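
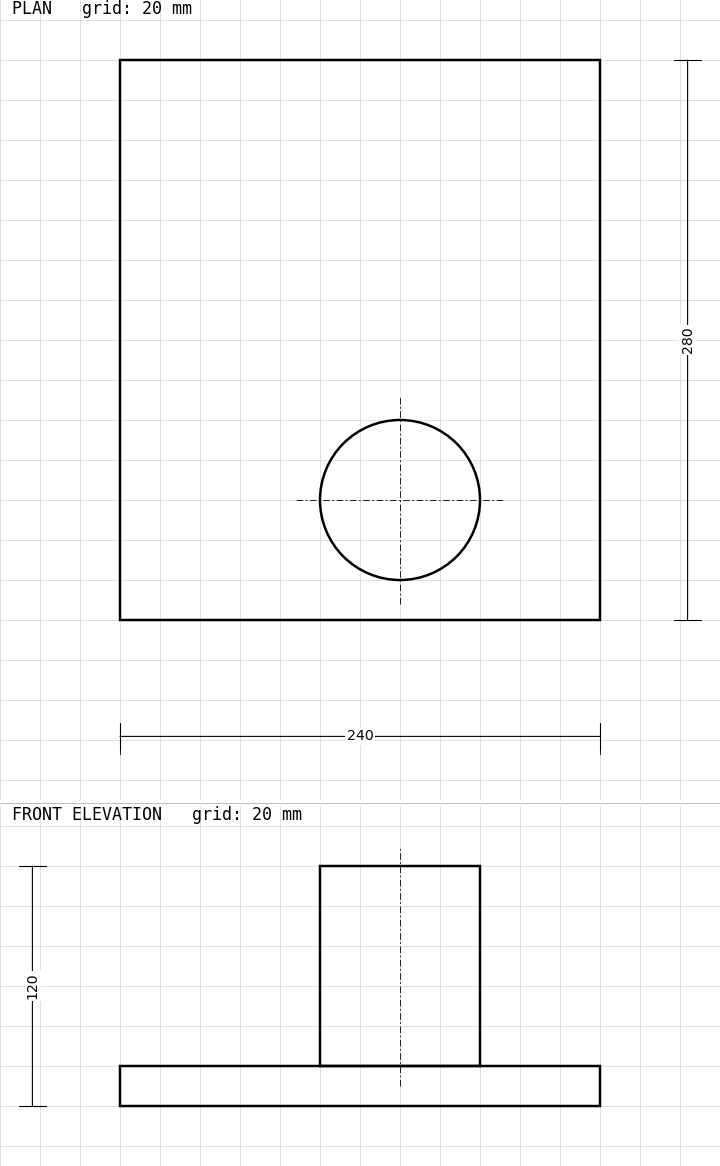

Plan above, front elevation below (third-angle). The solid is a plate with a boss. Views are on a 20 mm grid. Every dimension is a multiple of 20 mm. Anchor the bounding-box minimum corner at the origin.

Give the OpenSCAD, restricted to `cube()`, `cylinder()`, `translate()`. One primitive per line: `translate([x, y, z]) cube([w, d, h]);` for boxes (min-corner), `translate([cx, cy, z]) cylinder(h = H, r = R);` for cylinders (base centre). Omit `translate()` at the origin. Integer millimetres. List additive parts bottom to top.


cube([240, 280, 20]);
translate([140, 60, 20]) cylinder(h = 100, r = 40);


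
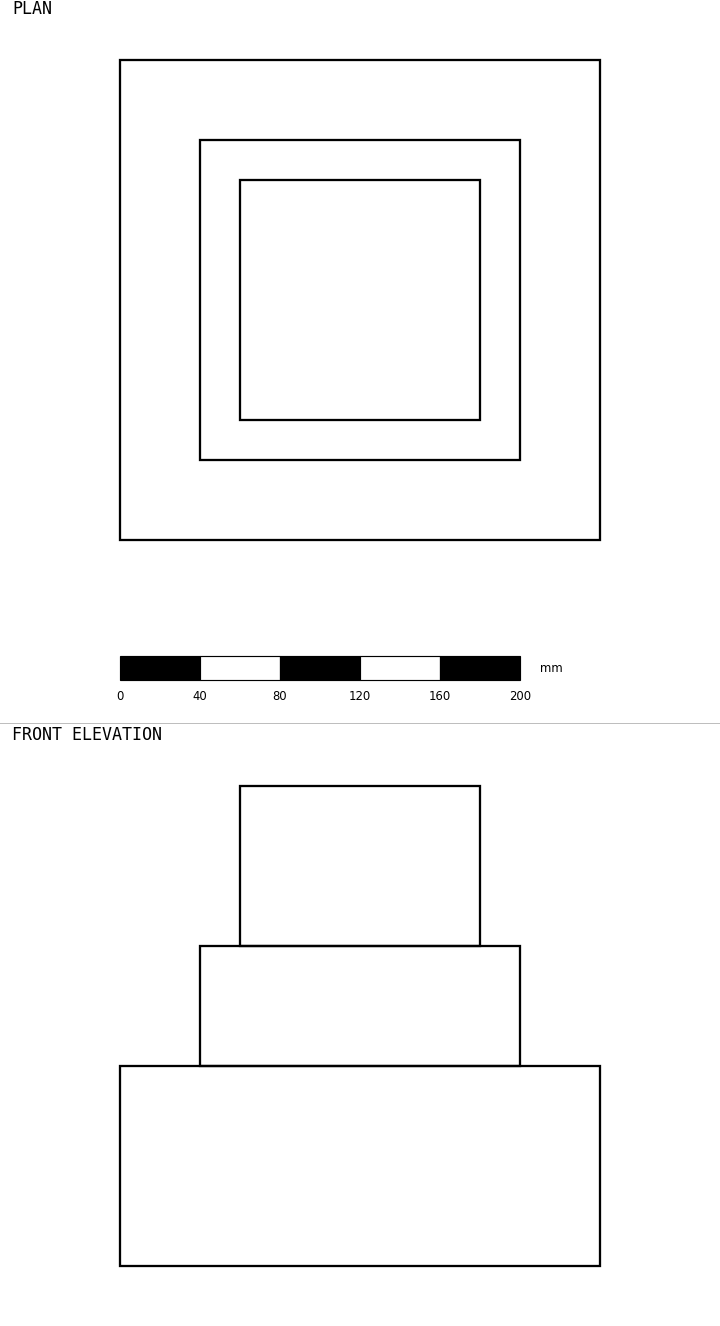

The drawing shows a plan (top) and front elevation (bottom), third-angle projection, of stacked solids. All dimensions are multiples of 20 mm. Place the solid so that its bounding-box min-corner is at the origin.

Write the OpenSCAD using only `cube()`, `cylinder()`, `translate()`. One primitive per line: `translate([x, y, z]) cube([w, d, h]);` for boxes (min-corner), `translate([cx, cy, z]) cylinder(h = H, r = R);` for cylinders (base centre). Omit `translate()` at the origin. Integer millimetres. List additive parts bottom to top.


cube([240, 240, 100]);
translate([40, 40, 100]) cube([160, 160, 60]);
translate([60, 60, 160]) cube([120, 120, 80]);


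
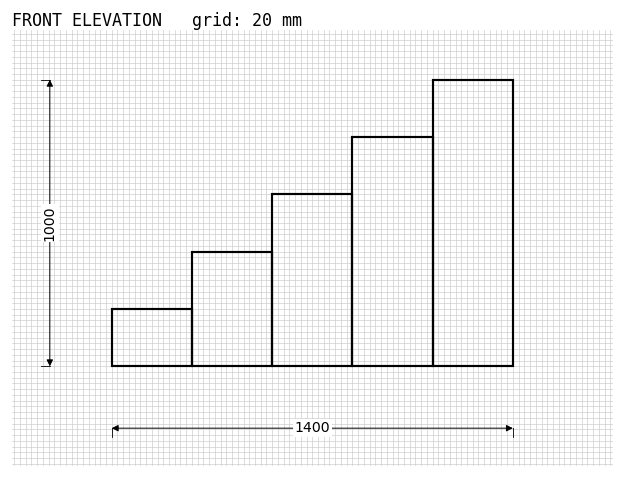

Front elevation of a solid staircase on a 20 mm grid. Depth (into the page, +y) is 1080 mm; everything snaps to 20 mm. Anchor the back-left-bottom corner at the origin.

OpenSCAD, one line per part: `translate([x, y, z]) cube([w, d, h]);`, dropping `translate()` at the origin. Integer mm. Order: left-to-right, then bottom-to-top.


cube([280, 1080, 200]);
translate([280, 0, 0]) cube([280, 1080, 400]);
translate([560, 0, 0]) cube([280, 1080, 600]);
translate([840, 0, 0]) cube([280, 1080, 800]);
translate([1120, 0, 0]) cube([280, 1080, 1000]);


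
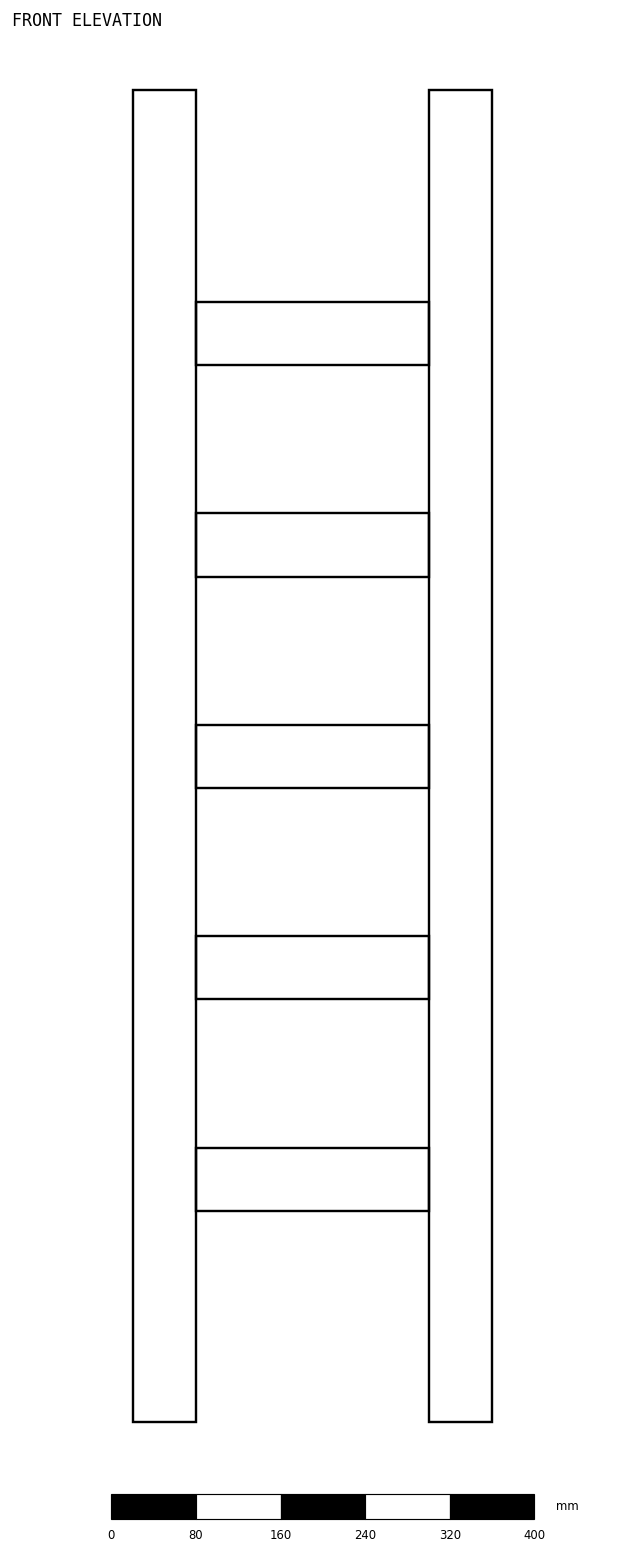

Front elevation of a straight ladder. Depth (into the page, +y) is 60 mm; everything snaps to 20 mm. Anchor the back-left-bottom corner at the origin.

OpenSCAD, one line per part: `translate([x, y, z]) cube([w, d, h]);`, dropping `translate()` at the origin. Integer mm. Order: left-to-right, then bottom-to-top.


cube([60, 60, 1260]);
translate([60, 0, 200]) cube([220, 60, 60]);
translate([60, 0, 400]) cube([220, 60, 60]);
translate([60, 0, 600]) cube([220, 60, 60]);
translate([60, 0, 800]) cube([220, 60, 60]);
translate([60, 0, 1000]) cube([220, 60, 60]);
translate([280, 0, 0]) cube([60, 60, 1260]);


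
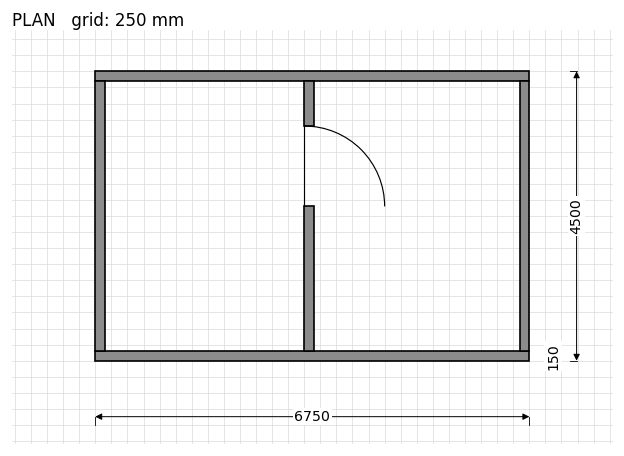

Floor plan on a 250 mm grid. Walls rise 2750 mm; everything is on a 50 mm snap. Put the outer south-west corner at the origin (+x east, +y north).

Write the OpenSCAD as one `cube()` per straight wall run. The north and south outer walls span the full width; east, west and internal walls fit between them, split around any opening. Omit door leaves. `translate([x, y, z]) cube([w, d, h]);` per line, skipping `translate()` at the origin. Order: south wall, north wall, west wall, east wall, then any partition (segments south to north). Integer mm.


cube([6750, 150, 2750]);
translate([0, 4350, 0]) cube([6750, 150, 2750]);
translate([0, 150, 0]) cube([150, 4200, 2750]);
translate([6600, 150, 0]) cube([150, 4200, 2750]);
translate([3250, 150, 0]) cube([150, 2250, 2750]);
translate([3250, 3650, 0]) cube([150, 700, 2750]);


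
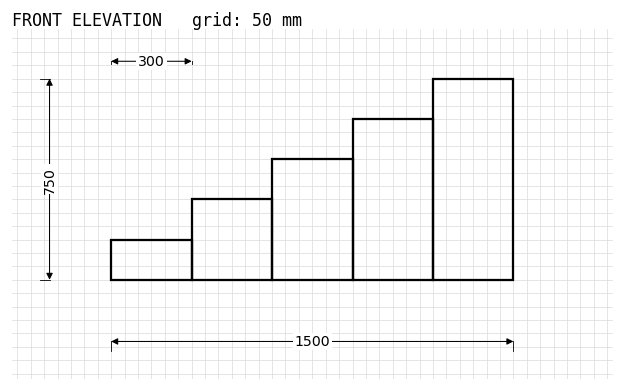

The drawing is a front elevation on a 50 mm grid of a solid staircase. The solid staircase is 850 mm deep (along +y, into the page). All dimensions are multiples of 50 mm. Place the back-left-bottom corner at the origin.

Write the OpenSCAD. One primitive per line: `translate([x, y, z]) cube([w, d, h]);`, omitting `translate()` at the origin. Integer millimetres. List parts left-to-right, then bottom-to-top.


cube([300, 850, 150]);
translate([300, 0, 0]) cube([300, 850, 300]);
translate([600, 0, 0]) cube([300, 850, 450]);
translate([900, 0, 0]) cube([300, 850, 600]);
translate([1200, 0, 0]) cube([300, 850, 750]);


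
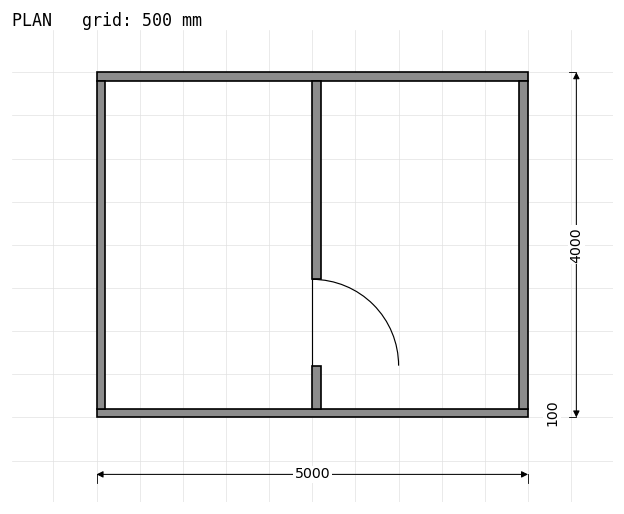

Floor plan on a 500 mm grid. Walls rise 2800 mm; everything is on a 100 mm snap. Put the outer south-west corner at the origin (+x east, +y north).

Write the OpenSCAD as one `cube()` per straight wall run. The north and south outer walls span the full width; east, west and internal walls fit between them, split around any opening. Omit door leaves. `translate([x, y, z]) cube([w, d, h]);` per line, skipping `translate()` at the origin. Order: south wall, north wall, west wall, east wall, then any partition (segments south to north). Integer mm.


cube([5000, 100, 2800]);
translate([0, 3900, 0]) cube([5000, 100, 2800]);
translate([0, 100, 0]) cube([100, 3800, 2800]);
translate([4900, 100, 0]) cube([100, 3800, 2800]);
translate([2500, 100, 0]) cube([100, 500, 2800]);
translate([2500, 1600, 0]) cube([100, 2300, 2800]);


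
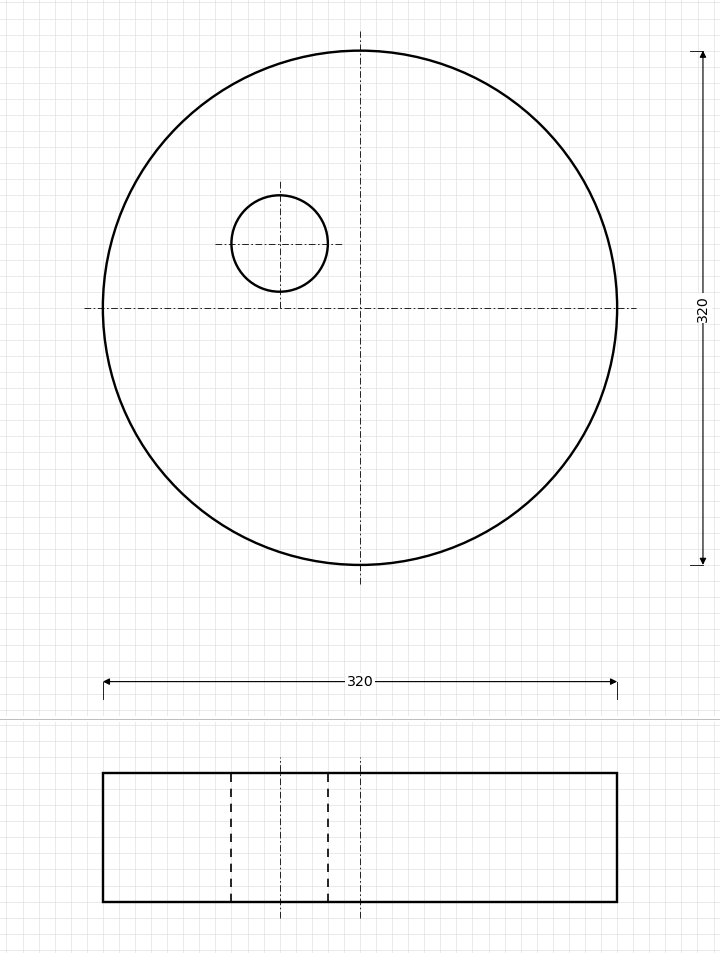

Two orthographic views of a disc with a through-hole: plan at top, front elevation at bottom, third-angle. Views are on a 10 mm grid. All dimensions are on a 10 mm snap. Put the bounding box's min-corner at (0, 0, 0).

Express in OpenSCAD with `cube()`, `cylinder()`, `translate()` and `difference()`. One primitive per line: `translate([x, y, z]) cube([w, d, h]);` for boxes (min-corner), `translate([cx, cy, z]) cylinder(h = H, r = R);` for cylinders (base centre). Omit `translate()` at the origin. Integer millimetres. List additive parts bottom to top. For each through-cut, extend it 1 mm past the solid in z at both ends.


difference() {
  translate([160, 160, 0]) cylinder(h = 80, r = 160);
  translate([110, 200, -1]) cylinder(h = 82, r = 30);
}


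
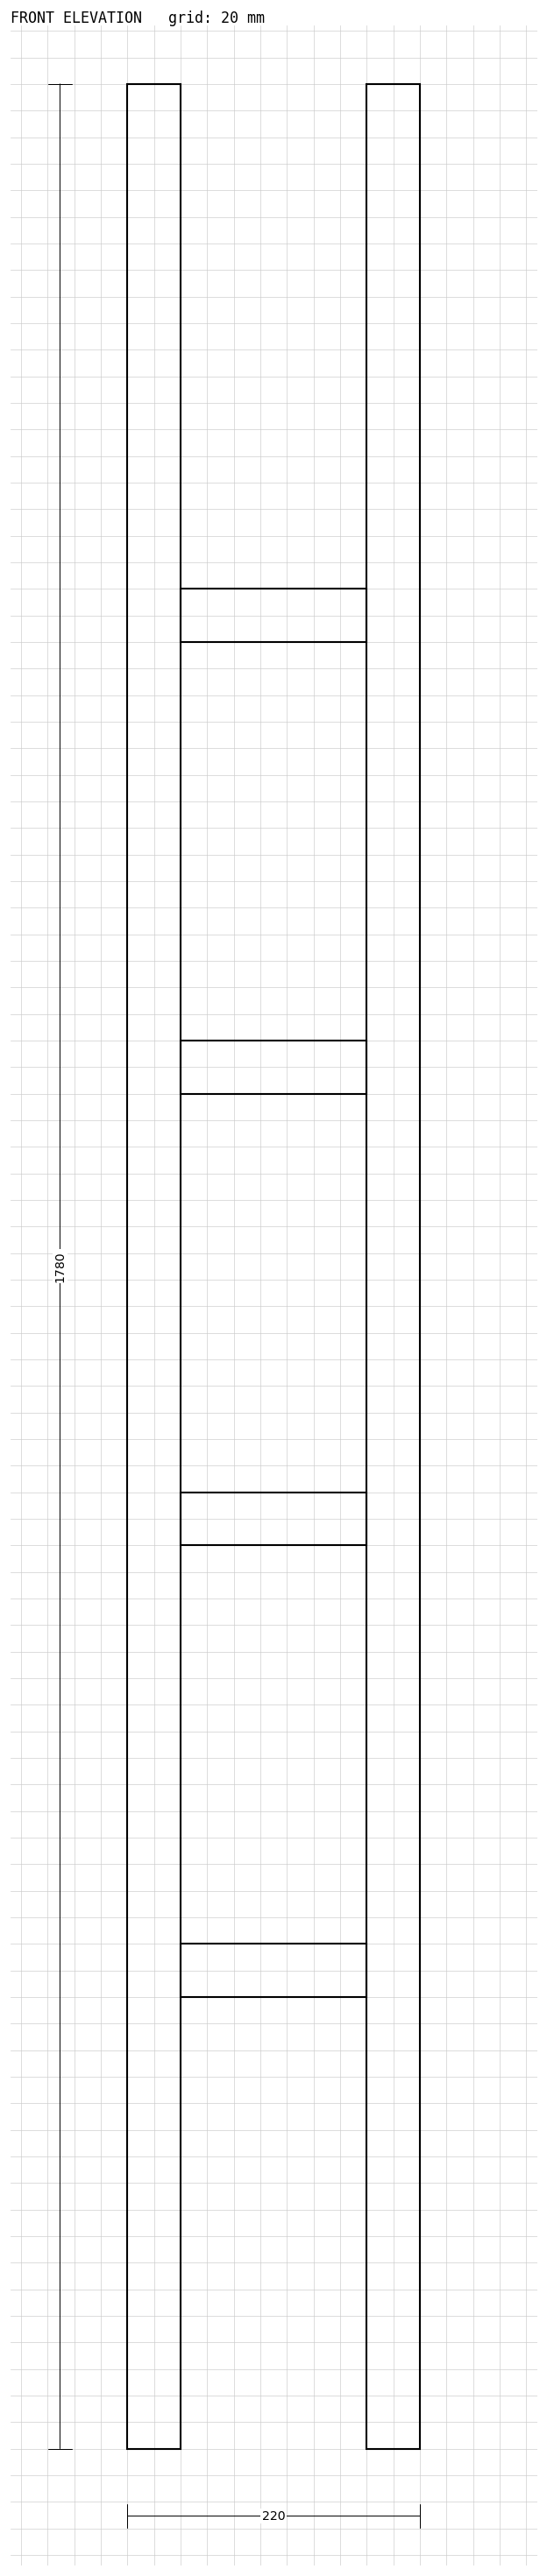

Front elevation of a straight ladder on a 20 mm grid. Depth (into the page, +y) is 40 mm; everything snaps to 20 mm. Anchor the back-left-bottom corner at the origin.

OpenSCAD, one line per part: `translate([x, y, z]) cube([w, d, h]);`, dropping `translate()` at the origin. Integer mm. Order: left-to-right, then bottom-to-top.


cube([40, 40, 1780]);
translate([40, 0, 340]) cube([140, 40, 40]);
translate([40, 0, 680]) cube([140, 40, 40]);
translate([40, 0, 1020]) cube([140, 40, 40]);
translate([40, 0, 1360]) cube([140, 40, 40]);
translate([180, 0, 0]) cube([40, 40, 1780]);


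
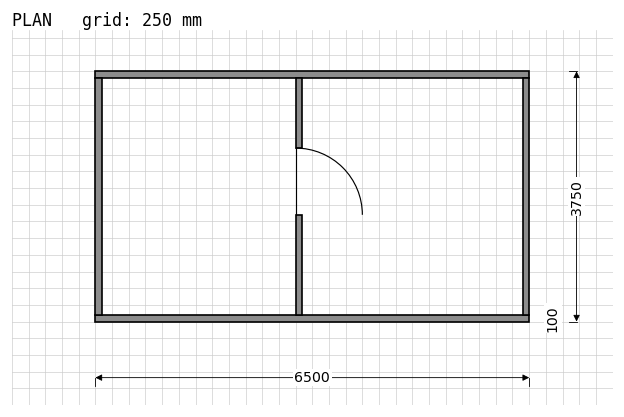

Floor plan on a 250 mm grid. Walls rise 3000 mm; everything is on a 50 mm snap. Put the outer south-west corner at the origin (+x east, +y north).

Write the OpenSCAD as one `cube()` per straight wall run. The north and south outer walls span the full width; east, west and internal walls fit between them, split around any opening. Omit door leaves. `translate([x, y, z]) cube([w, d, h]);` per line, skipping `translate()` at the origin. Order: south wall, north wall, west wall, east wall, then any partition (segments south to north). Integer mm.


cube([6500, 100, 3000]);
translate([0, 3650, 0]) cube([6500, 100, 3000]);
translate([0, 100, 0]) cube([100, 3550, 3000]);
translate([6400, 100, 0]) cube([100, 3550, 3000]);
translate([3000, 100, 0]) cube([100, 1500, 3000]);
translate([3000, 2600, 0]) cube([100, 1050, 3000]);


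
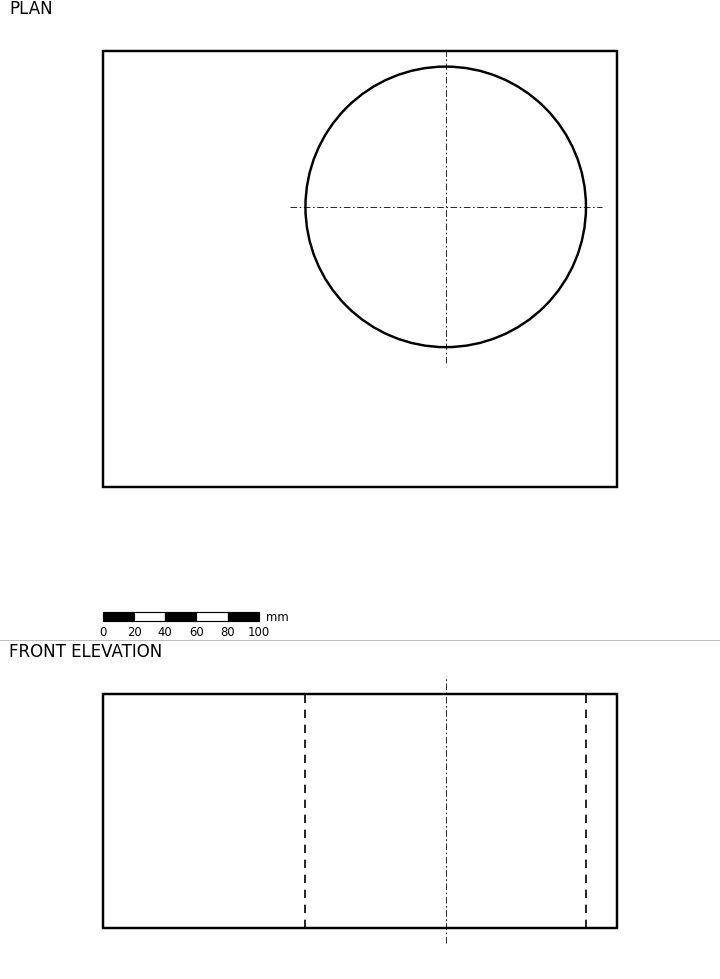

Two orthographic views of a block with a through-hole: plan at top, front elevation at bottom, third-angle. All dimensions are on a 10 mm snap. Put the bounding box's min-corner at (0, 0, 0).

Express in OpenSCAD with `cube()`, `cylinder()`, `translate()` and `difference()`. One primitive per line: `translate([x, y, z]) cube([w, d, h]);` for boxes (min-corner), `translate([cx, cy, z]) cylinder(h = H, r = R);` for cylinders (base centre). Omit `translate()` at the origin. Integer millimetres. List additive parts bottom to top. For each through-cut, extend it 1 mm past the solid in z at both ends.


difference() {
  cube([330, 280, 150]);
  translate([220, 180, -1]) cylinder(h = 152, r = 90);
}


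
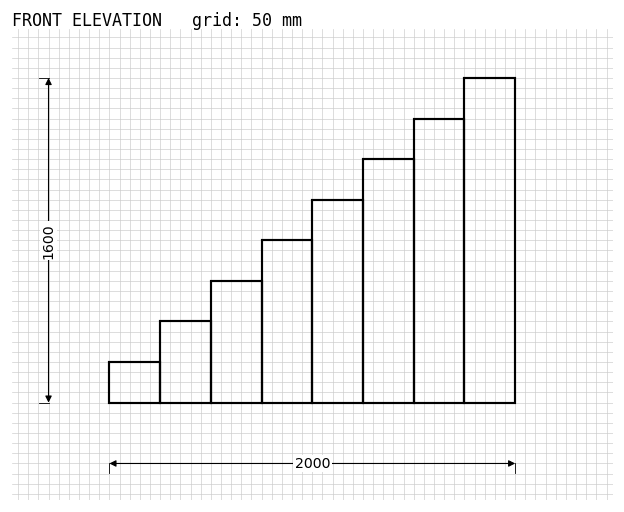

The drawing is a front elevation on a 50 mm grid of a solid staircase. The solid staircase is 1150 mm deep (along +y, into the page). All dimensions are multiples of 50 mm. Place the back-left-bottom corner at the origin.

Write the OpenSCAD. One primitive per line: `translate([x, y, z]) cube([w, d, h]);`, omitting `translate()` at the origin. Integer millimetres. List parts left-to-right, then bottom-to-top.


cube([250, 1150, 200]);
translate([250, 0, 0]) cube([250, 1150, 400]);
translate([500, 0, 0]) cube([250, 1150, 600]);
translate([750, 0, 0]) cube([250, 1150, 800]);
translate([1000, 0, 0]) cube([250, 1150, 1000]);
translate([1250, 0, 0]) cube([250, 1150, 1200]);
translate([1500, 0, 0]) cube([250, 1150, 1400]);
translate([1750, 0, 0]) cube([250, 1150, 1600]);


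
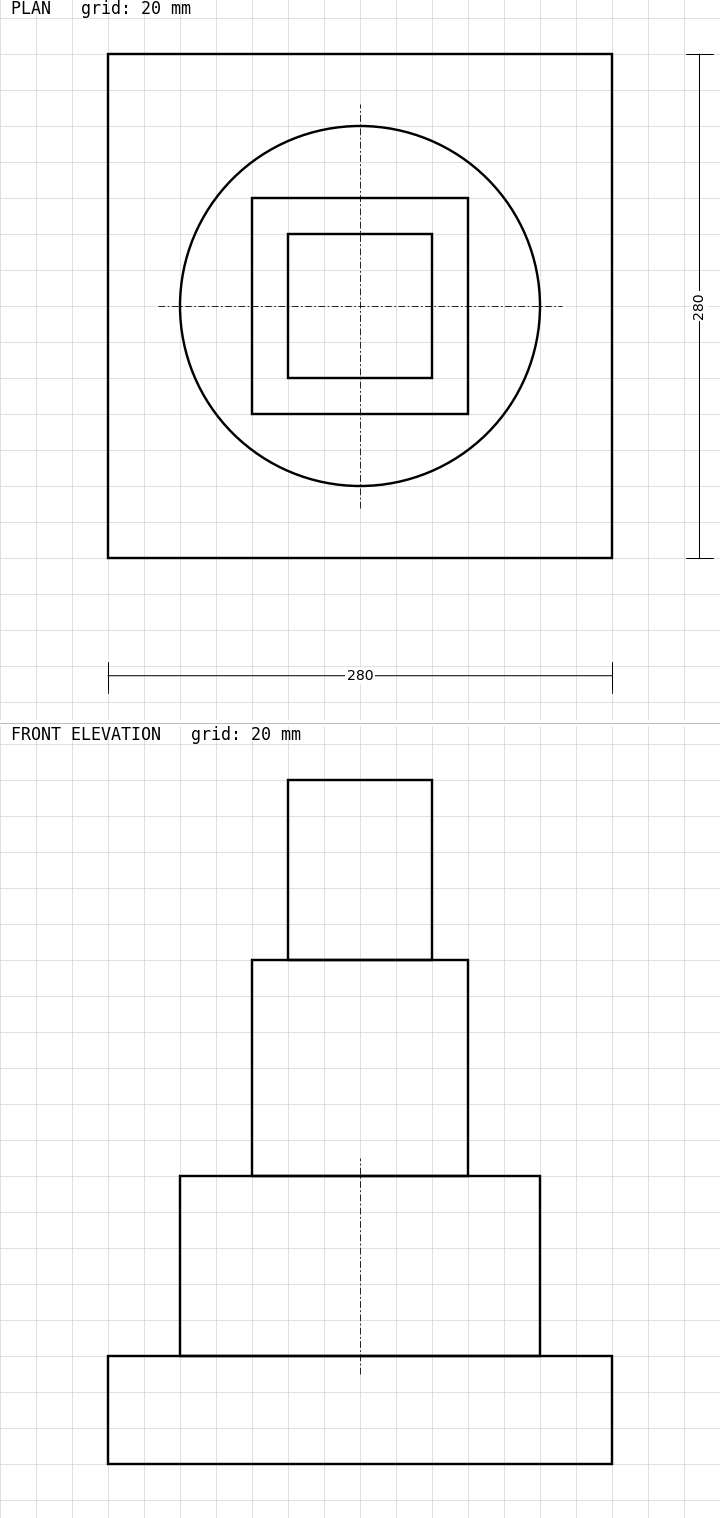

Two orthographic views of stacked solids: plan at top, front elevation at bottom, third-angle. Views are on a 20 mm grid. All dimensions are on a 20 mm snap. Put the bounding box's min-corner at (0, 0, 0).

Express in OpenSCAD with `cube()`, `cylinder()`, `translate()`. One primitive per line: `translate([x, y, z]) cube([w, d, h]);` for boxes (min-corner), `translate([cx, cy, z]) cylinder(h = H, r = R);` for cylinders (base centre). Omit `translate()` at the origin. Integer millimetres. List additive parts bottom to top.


cube([280, 280, 60]);
translate([140, 140, 60]) cylinder(h = 100, r = 100);
translate([80, 80, 160]) cube([120, 120, 120]);
translate([100, 100, 280]) cube([80, 80, 100]);


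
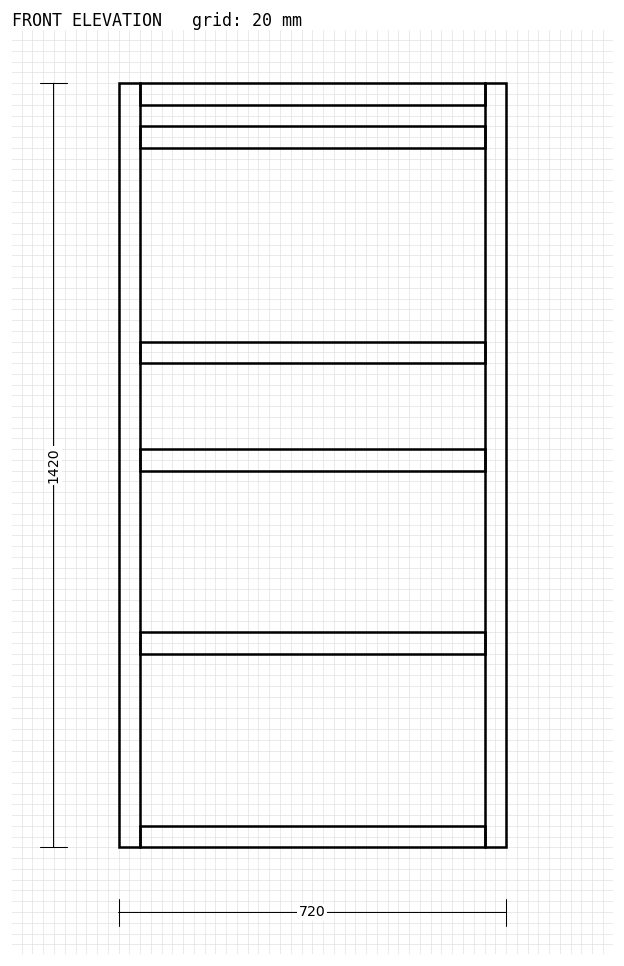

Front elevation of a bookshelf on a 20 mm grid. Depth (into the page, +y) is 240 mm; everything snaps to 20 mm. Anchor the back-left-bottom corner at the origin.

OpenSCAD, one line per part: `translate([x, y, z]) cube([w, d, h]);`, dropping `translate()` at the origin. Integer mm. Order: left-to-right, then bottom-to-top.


cube([40, 240, 1420]);
translate([40, 0, 0]) cube([640, 240, 40]);
translate([40, 0, 360]) cube([640, 240, 40]);
translate([40, 0, 700]) cube([640, 240, 40]);
translate([40, 0, 900]) cube([640, 240, 40]);
translate([40, 0, 1300]) cube([640, 240, 40]);
translate([40, 0, 1380]) cube([640, 240, 40]);
translate([680, 0, 0]) cube([40, 240, 1420]);


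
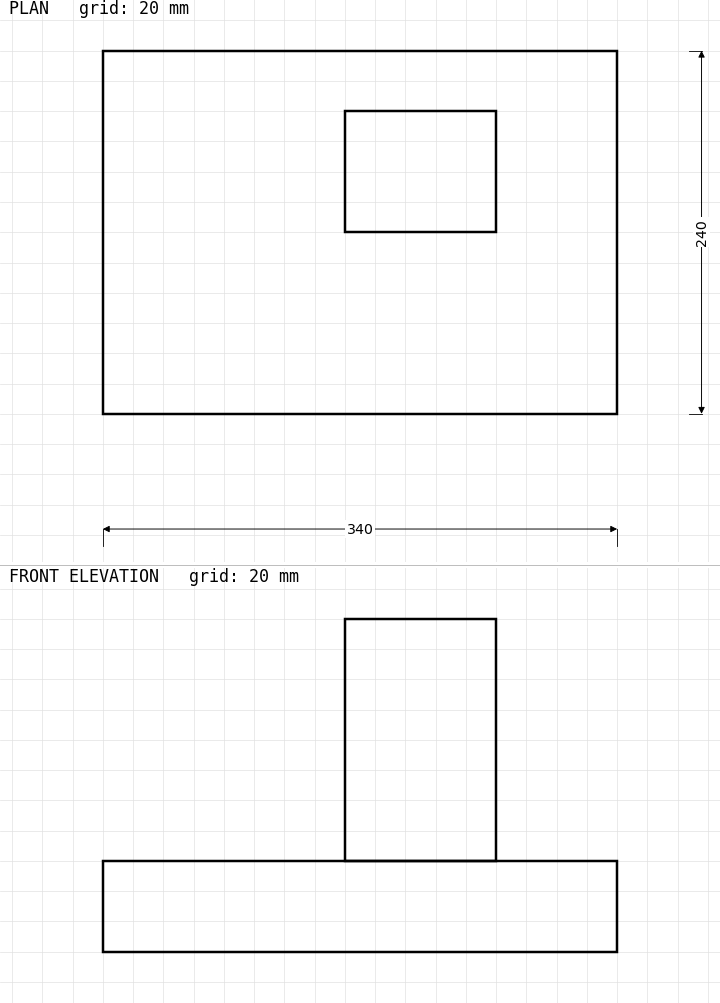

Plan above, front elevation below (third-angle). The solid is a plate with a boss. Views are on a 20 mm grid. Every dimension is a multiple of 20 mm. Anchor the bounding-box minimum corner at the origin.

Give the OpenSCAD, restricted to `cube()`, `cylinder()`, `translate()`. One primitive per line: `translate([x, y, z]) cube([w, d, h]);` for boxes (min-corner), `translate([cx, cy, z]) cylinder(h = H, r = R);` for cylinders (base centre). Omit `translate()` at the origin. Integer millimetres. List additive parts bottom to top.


cube([340, 240, 60]);
translate([160, 120, 60]) cube([100, 80, 160]);


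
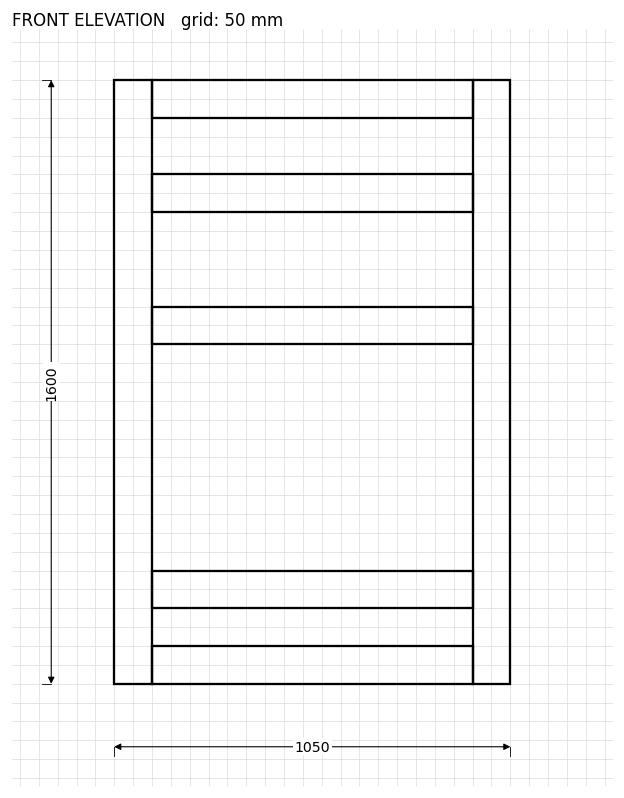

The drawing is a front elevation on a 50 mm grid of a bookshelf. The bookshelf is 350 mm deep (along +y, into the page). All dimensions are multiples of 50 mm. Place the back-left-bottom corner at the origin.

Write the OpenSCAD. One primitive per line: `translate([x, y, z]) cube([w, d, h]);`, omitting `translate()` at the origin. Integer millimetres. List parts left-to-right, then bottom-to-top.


cube([100, 350, 1600]);
translate([100, 0, 0]) cube([850, 350, 100]);
translate([100, 0, 200]) cube([850, 350, 100]);
translate([100, 0, 900]) cube([850, 350, 100]);
translate([100, 0, 1250]) cube([850, 350, 100]);
translate([100, 0, 1500]) cube([850, 350, 100]);
translate([950, 0, 0]) cube([100, 350, 1600]);


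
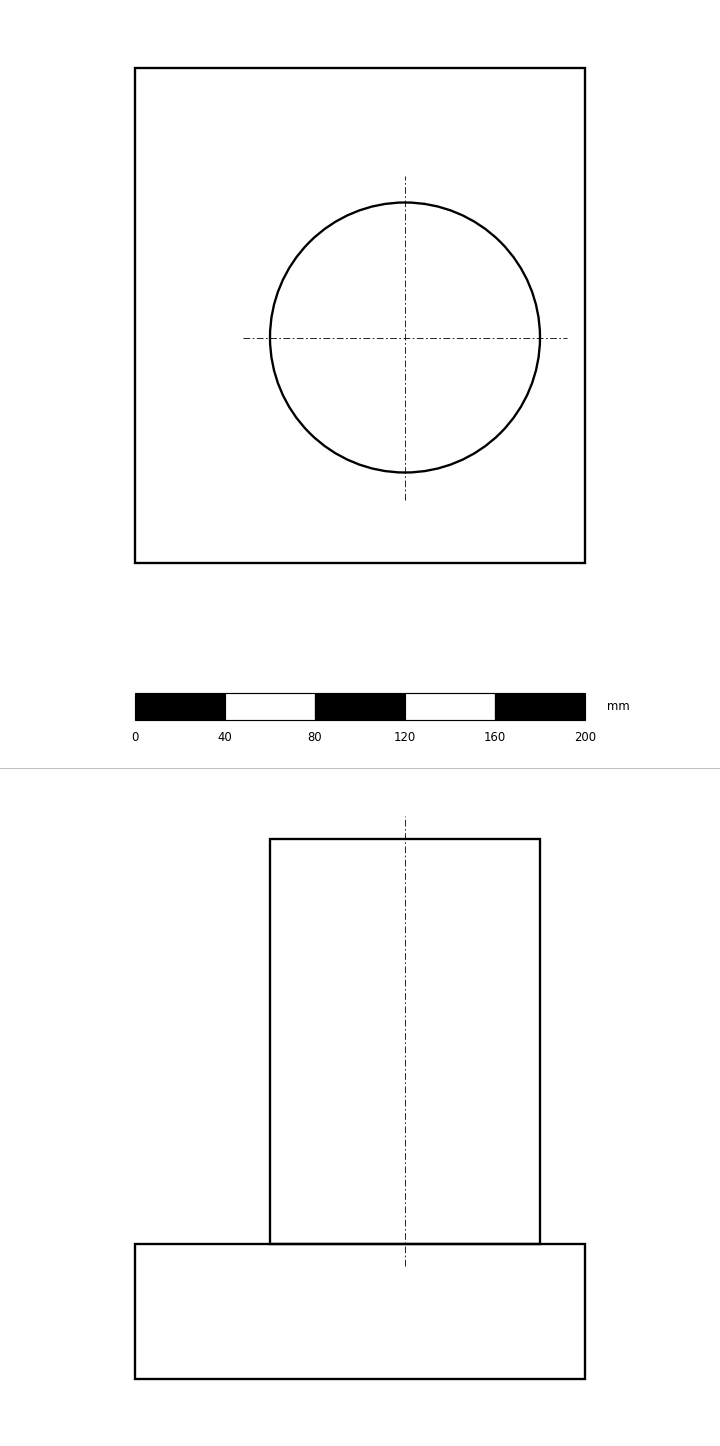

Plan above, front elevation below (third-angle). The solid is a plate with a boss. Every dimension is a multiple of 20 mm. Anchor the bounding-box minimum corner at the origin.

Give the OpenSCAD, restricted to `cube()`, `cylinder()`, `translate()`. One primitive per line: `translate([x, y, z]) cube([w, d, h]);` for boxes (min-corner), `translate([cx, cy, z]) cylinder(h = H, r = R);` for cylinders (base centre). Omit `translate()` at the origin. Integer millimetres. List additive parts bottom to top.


cube([200, 220, 60]);
translate([120, 100, 60]) cylinder(h = 180, r = 60);


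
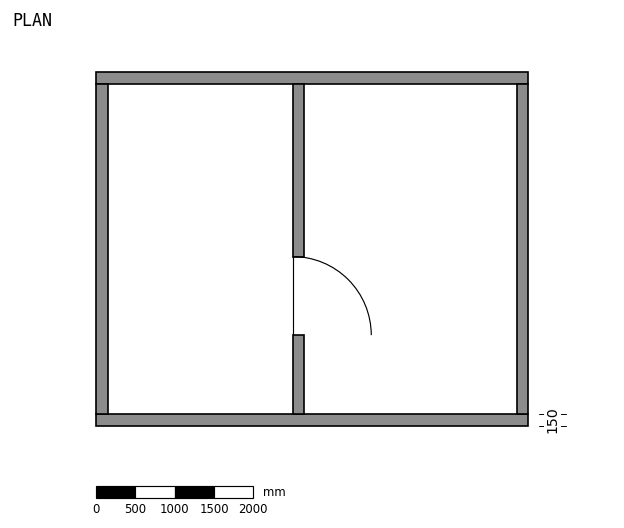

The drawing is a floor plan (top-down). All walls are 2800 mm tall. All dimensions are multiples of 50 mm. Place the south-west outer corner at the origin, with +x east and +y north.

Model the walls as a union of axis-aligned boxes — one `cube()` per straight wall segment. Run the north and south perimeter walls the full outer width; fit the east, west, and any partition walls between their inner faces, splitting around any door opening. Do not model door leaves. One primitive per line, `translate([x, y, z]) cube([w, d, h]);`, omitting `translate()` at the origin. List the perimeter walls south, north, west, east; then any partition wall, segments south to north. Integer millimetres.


cube([5500, 150, 2800]);
translate([0, 4350, 0]) cube([5500, 150, 2800]);
translate([0, 150, 0]) cube([150, 4200, 2800]);
translate([5350, 150, 0]) cube([150, 4200, 2800]);
translate([2500, 150, 0]) cube([150, 1000, 2800]);
translate([2500, 2150, 0]) cube([150, 2200, 2800]);


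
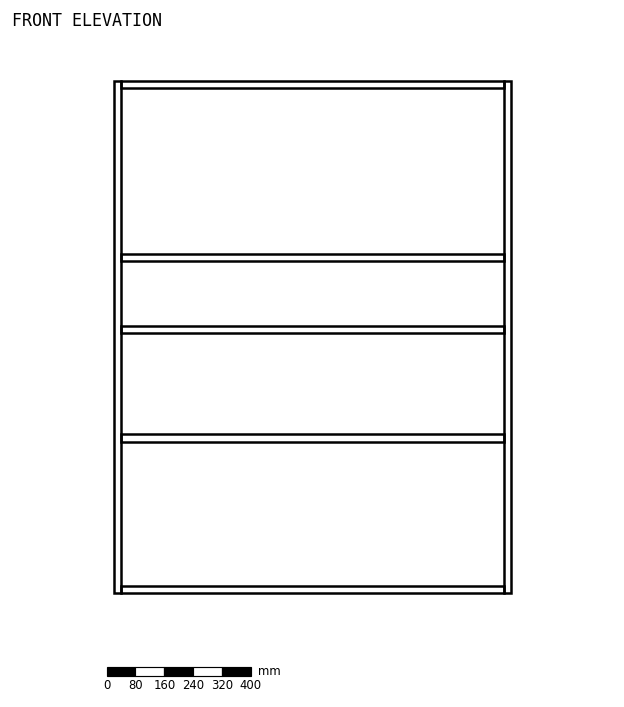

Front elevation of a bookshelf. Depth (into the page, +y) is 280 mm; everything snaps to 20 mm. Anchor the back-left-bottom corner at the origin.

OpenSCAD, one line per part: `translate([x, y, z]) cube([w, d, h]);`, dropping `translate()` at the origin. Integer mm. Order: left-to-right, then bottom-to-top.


cube([20, 280, 1420]);
translate([20, 0, 0]) cube([1060, 280, 20]);
translate([20, 0, 420]) cube([1060, 280, 20]);
translate([20, 0, 720]) cube([1060, 280, 20]);
translate([20, 0, 920]) cube([1060, 280, 20]);
translate([20, 0, 1400]) cube([1060, 280, 20]);
translate([1080, 0, 0]) cube([20, 280, 1420]);


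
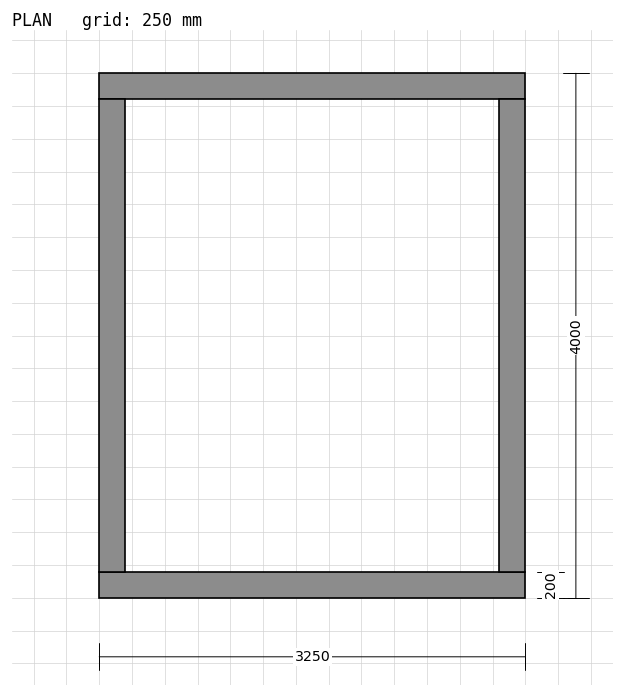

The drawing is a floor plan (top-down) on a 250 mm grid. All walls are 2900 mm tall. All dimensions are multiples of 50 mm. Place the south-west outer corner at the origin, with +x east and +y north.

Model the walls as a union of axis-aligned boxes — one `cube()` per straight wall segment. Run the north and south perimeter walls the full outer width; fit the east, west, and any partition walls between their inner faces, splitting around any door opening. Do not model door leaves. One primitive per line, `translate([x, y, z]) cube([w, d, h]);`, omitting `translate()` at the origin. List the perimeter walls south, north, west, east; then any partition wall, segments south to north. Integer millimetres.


cube([3250, 200, 2900]);
translate([0, 3800, 0]) cube([3250, 200, 2900]);
translate([0, 200, 0]) cube([200, 3600, 2900]);
translate([3050, 200, 0]) cube([200, 3600, 2900]);


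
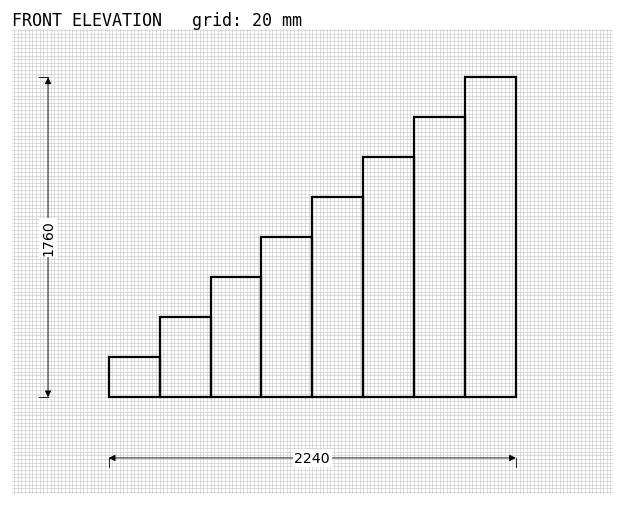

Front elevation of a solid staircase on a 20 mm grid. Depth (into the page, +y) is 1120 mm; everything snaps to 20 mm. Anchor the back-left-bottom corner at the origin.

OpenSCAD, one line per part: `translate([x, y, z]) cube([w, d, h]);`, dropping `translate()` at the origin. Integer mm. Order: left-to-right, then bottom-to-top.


cube([280, 1120, 220]);
translate([280, 0, 0]) cube([280, 1120, 440]);
translate([560, 0, 0]) cube([280, 1120, 660]);
translate([840, 0, 0]) cube([280, 1120, 880]);
translate([1120, 0, 0]) cube([280, 1120, 1100]);
translate([1400, 0, 0]) cube([280, 1120, 1320]);
translate([1680, 0, 0]) cube([280, 1120, 1540]);
translate([1960, 0, 0]) cube([280, 1120, 1760]);


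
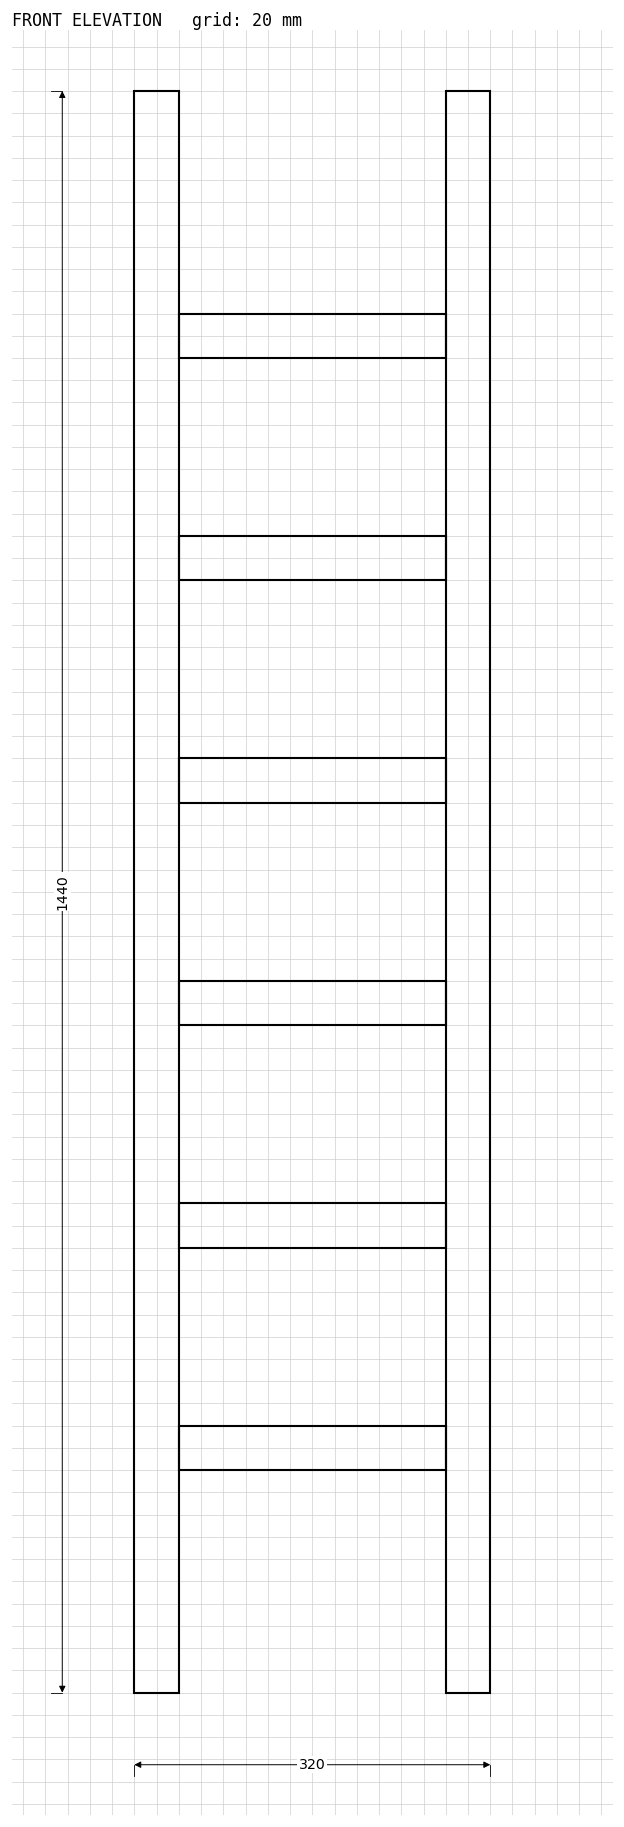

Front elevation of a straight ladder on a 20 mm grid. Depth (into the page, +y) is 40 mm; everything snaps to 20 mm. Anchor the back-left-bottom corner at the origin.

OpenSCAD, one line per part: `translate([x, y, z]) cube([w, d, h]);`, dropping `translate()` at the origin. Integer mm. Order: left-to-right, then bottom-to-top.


cube([40, 40, 1440]);
translate([40, 0, 200]) cube([240, 40, 40]);
translate([40, 0, 400]) cube([240, 40, 40]);
translate([40, 0, 600]) cube([240, 40, 40]);
translate([40, 0, 800]) cube([240, 40, 40]);
translate([40, 0, 1000]) cube([240, 40, 40]);
translate([40, 0, 1200]) cube([240, 40, 40]);
translate([280, 0, 0]) cube([40, 40, 1440]);


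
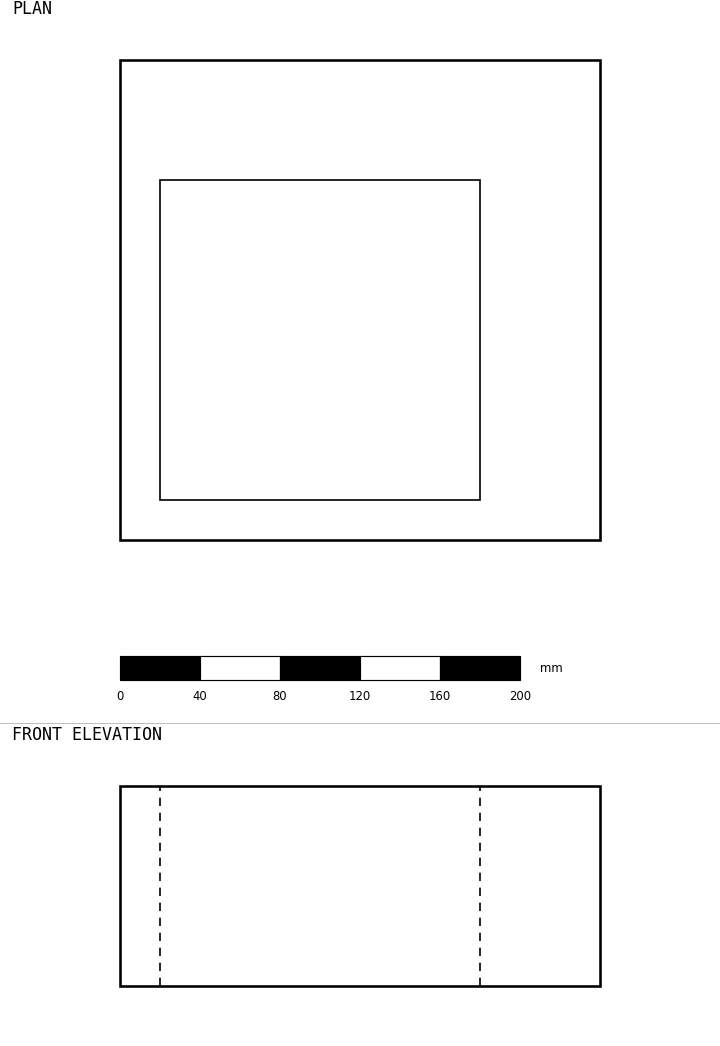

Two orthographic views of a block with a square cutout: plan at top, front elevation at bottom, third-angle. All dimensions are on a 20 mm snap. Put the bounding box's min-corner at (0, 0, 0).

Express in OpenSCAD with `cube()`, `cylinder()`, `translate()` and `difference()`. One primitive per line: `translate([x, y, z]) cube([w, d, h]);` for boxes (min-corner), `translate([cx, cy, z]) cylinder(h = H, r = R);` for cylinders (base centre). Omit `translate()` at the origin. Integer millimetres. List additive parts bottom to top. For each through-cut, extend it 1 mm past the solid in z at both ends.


difference() {
  cube([240, 240, 100]);
  translate([20, 20, -1]) cube([160, 160, 102]);
}


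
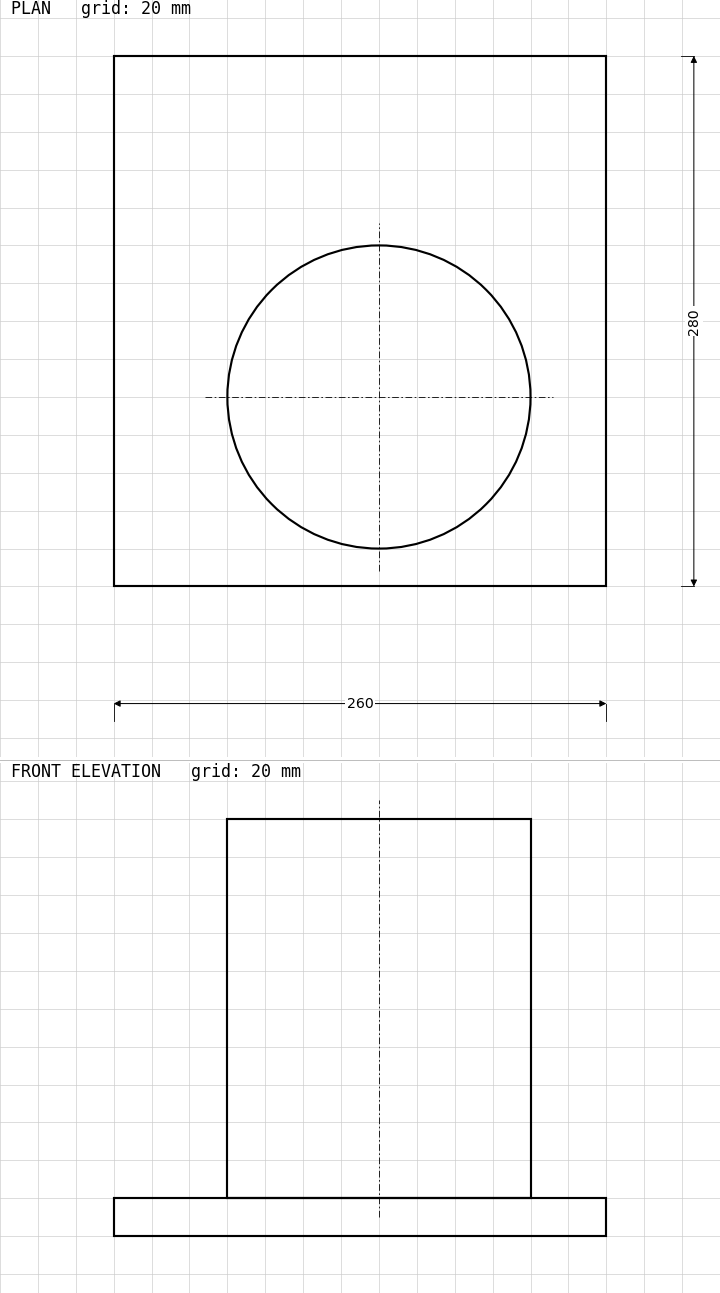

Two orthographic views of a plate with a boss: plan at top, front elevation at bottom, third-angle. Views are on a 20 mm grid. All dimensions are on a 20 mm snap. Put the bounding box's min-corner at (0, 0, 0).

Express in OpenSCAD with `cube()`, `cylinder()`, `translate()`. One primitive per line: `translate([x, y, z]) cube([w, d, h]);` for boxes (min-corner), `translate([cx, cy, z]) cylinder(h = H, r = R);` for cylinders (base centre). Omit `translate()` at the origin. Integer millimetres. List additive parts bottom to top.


cube([260, 280, 20]);
translate([140, 100, 20]) cylinder(h = 200, r = 80);


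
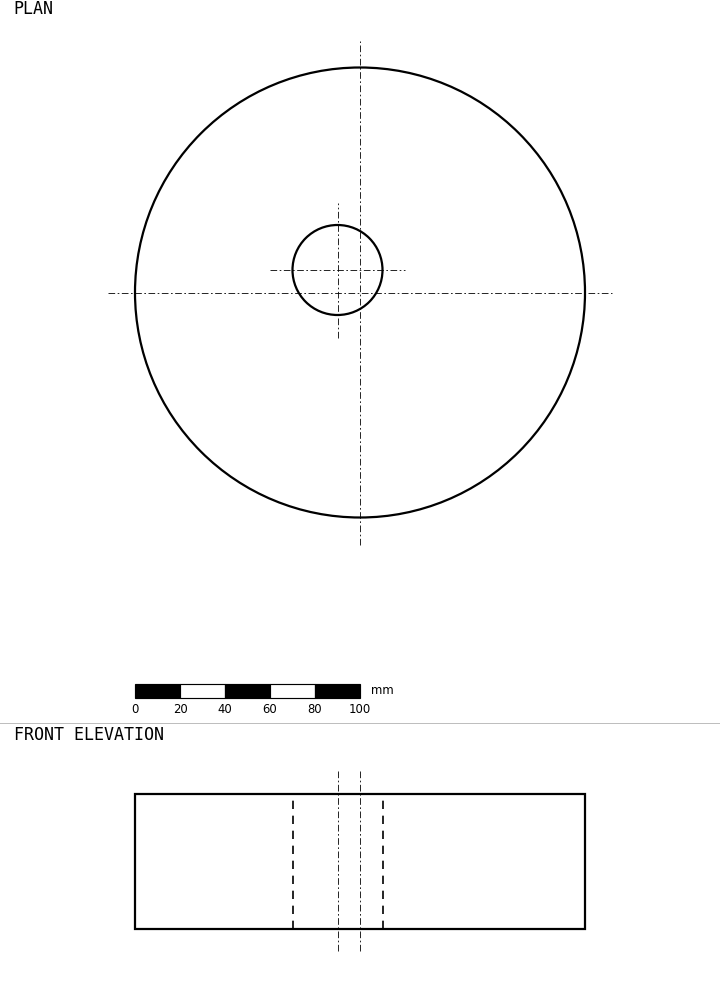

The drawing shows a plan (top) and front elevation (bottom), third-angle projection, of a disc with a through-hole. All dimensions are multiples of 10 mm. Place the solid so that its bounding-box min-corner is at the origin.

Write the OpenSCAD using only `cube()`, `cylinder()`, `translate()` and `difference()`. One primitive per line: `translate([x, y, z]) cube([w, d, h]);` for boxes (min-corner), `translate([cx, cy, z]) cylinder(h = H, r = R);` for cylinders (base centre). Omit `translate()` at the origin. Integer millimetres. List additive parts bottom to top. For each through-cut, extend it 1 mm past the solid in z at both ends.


difference() {
  translate([100, 100, 0]) cylinder(h = 60, r = 100);
  translate([90, 110, -1]) cylinder(h = 62, r = 20);
}


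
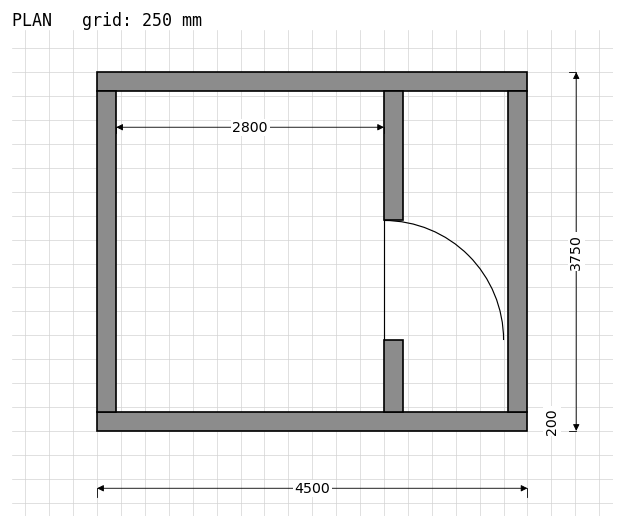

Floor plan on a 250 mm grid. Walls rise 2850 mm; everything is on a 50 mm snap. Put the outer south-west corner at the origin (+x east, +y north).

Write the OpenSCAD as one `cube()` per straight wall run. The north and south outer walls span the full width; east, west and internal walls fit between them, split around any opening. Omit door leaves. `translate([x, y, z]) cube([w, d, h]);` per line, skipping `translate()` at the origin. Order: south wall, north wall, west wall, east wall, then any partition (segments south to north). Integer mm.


cube([4500, 200, 2850]);
translate([0, 3550, 0]) cube([4500, 200, 2850]);
translate([0, 200, 0]) cube([200, 3350, 2850]);
translate([4300, 200, 0]) cube([200, 3350, 2850]);
translate([3000, 200, 0]) cube([200, 750, 2850]);
translate([3000, 2200, 0]) cube([200, 1350, 2850]);


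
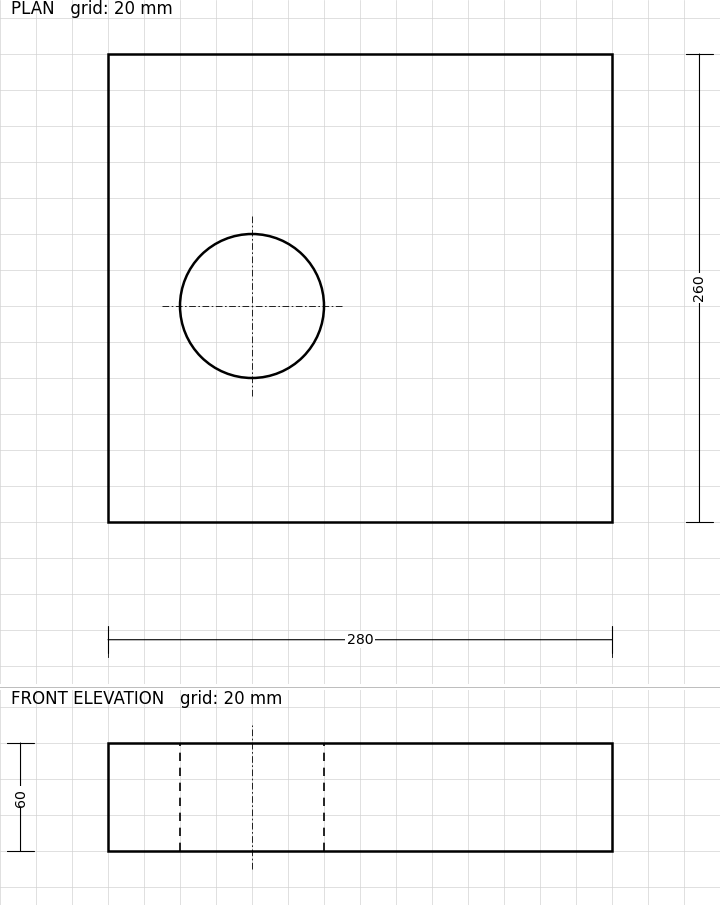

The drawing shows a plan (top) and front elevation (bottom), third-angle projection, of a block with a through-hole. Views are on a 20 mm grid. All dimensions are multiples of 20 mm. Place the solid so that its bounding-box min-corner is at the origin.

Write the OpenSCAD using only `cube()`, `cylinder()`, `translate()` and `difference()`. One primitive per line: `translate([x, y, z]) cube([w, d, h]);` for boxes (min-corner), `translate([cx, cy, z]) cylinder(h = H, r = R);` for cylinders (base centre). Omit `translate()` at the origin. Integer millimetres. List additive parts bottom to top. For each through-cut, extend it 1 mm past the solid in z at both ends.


difference() {
  cube([280, 260, 60]);
  translate([80, 120, -1]) cylinder(h = 62, r = 40);
}


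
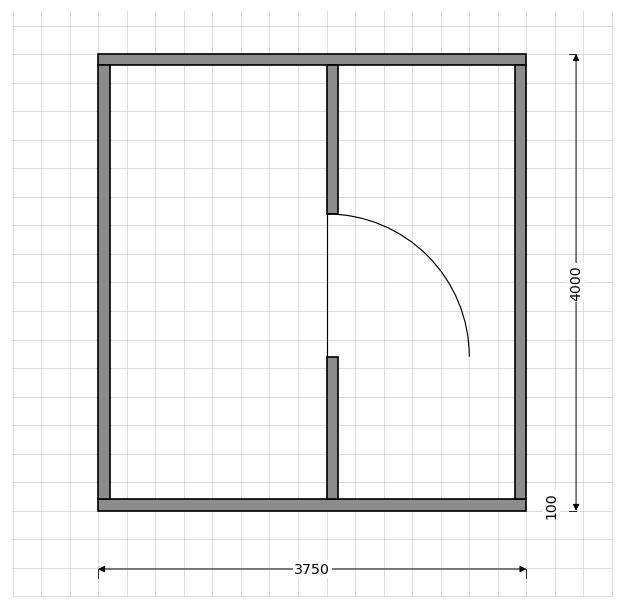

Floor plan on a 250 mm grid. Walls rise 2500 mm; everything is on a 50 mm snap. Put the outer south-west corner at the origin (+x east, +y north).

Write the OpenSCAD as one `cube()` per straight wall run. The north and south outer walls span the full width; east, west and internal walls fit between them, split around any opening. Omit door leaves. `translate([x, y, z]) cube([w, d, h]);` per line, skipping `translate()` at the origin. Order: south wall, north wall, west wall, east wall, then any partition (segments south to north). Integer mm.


cube([3750, 100, 2500]);
translate([0, 3900, 0]) cube([3750, 100, 2500]);
translate([0, 100, 0]) cube([100, 3800, 2500]);
translate([3650, 100, 0]) cube([100, 3800, 2500]);
translate([2000, 100, 0]) cube([100, 1250, 2500]);
translate([2000, 2600, 0]) cube([100, 1300, 2500]);


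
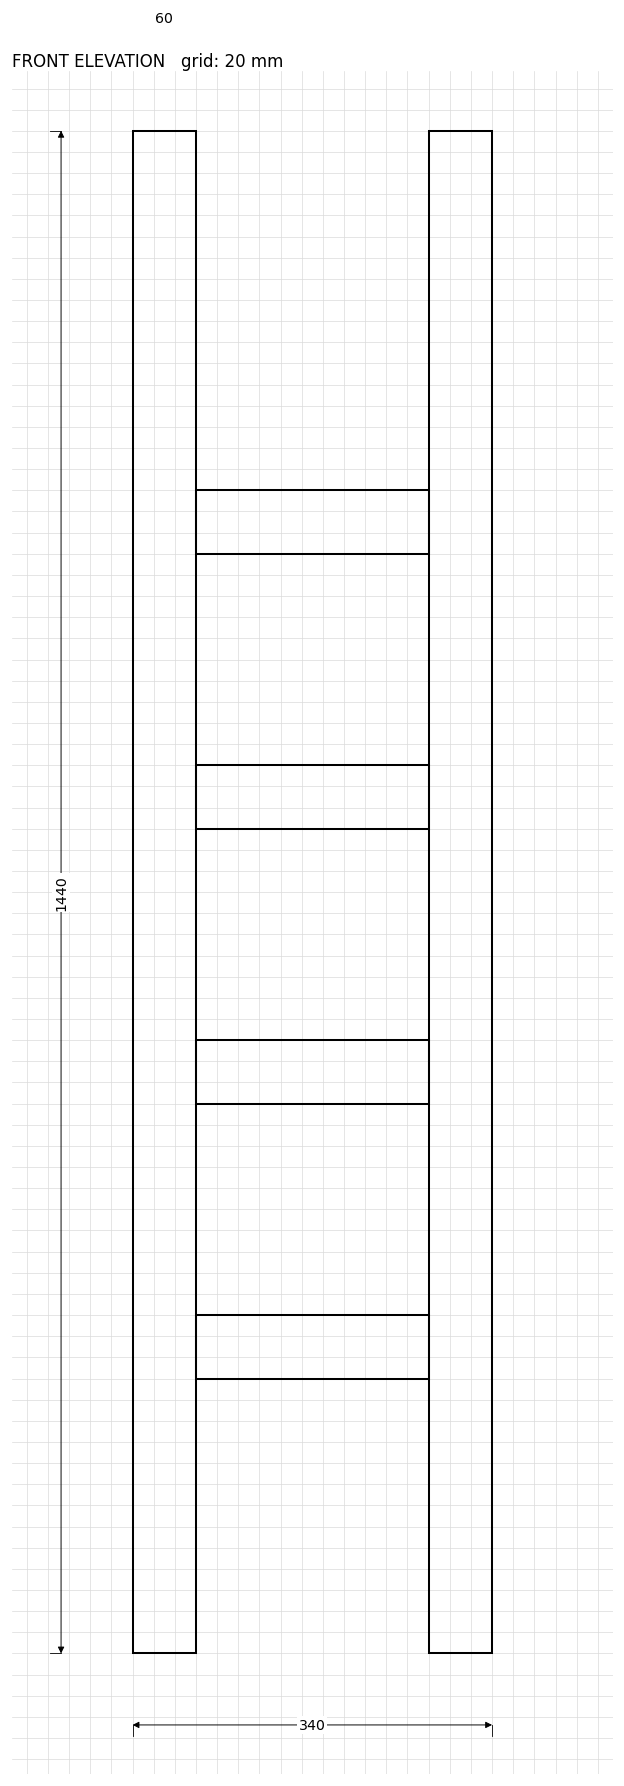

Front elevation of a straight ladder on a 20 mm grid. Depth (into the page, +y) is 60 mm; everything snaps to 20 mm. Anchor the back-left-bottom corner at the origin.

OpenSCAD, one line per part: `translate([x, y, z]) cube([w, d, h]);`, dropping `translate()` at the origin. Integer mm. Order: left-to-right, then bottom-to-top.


cube([60, 60, 1440]);
translate([60, 0, 260]) cube([220, 60, 60]);
translate([60, 0, 520]) cube([220, 60, 60]);
translate([60, 0, 780]) cube([220, 60, 60]);
translate([60, 0, 1040]) cube([220, 60, 60]);
translate([280, 0, 0]) cube([60, 60, 1440]);


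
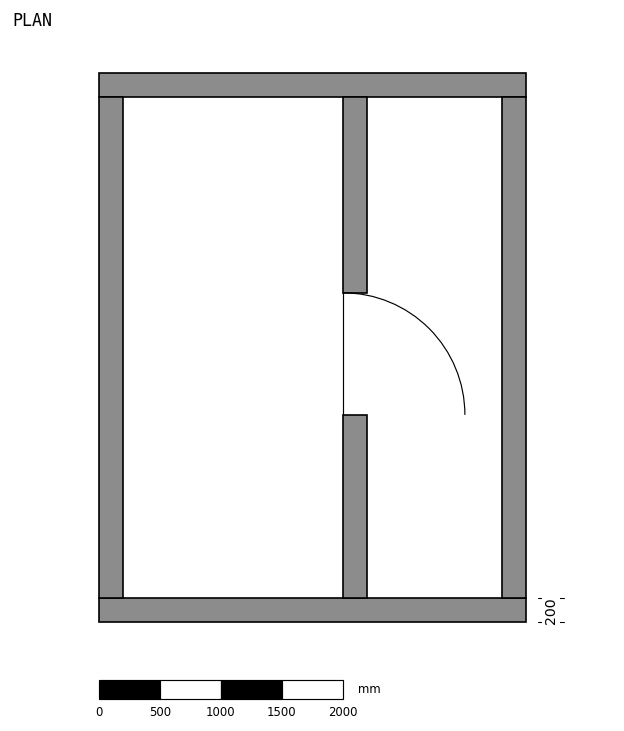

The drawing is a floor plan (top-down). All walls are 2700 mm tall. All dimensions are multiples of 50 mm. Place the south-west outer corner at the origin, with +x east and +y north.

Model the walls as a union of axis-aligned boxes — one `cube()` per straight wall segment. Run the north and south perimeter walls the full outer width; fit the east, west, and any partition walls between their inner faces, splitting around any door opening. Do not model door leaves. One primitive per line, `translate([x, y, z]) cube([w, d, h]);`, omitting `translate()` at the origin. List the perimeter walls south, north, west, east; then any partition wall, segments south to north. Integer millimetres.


cube([3500, 200, 2700]);
translate([0, 4300, 0]) cube([3500, 200, 2700]);
translate([0, 200, 0]) cube([200, 4100, 2700]);
translate([3300, 200, 0]) cube([200, 4100, 2700]);
translate([2000, 200, 0]) cube([200, 1500, 2700]);
translate([2000, 2700, 0]) cube([200, 1600, 2700]);


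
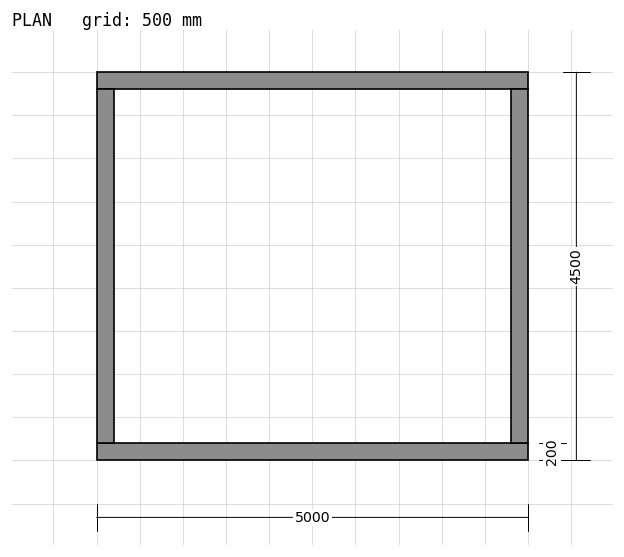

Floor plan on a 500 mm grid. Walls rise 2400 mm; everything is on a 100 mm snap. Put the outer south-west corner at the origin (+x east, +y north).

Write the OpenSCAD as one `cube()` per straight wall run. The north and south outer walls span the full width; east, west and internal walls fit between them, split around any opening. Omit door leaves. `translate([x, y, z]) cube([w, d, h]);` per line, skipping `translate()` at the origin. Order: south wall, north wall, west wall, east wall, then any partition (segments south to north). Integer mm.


cube([5000, 200, 2400]);
translate([0, 4300, 0]) cube([5000, 200, 2400]);
translate([0, 200, 0]) cube([200, 4100, 2400]);
translate([4800, 200, 0]) cube([200, 4100, 2400]);


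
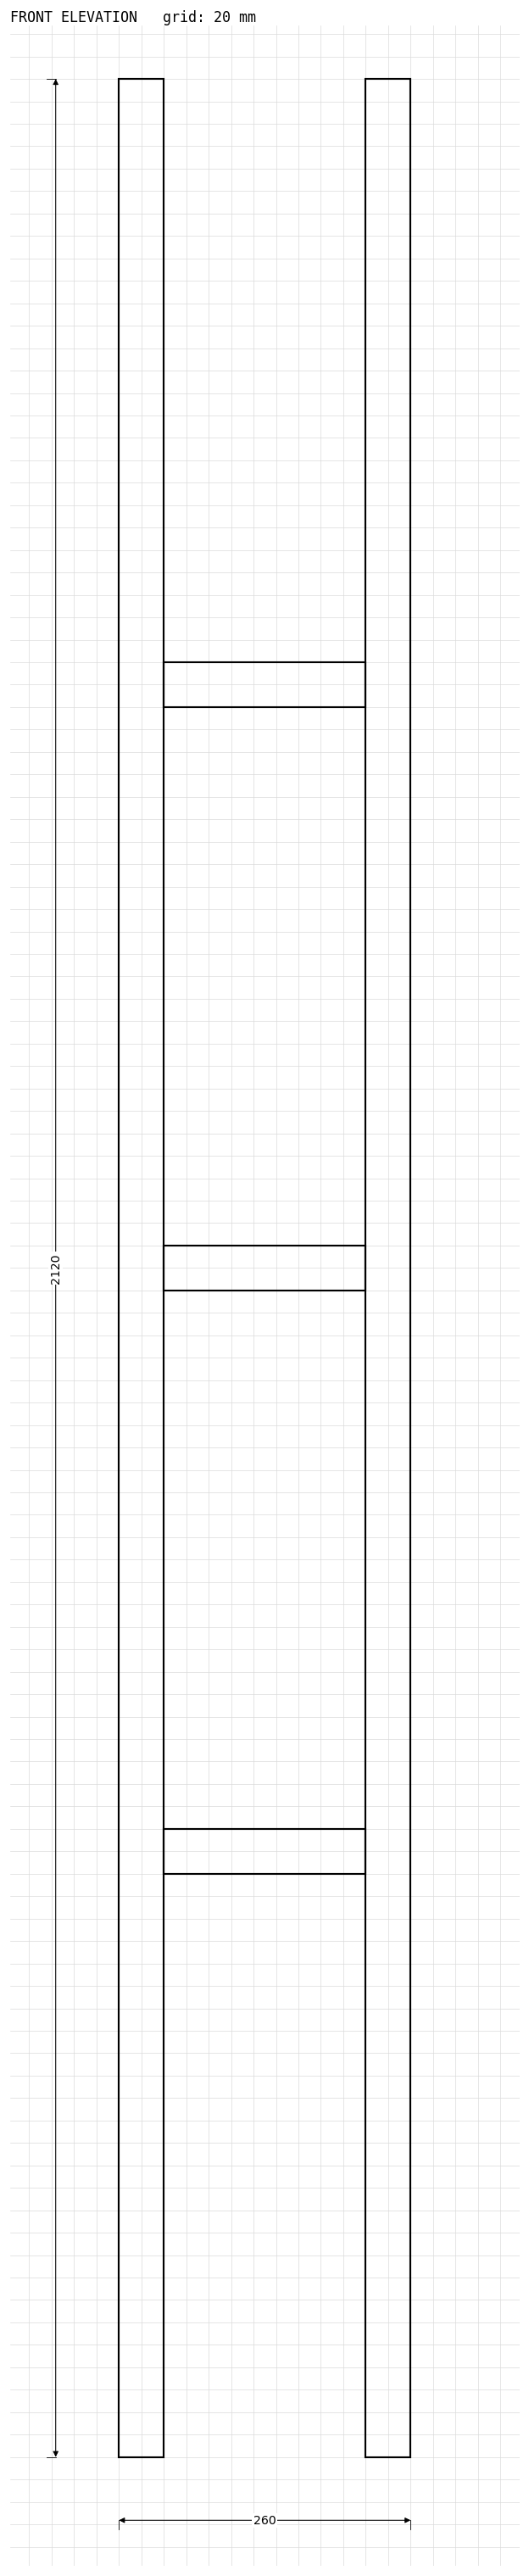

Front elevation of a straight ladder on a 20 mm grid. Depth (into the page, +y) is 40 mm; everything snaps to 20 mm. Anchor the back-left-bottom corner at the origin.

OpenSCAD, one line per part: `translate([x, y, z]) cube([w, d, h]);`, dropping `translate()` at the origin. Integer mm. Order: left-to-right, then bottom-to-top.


cube([40, 40, 2120]);
translate([40, 0, 520]) cube([180, 40, 40]);
translate([40, 0, 1040]) cube([180, 40, 40]);
translate([40, 0, 1560]) cube([180, 40, 40]);
translate([220, 0, 0]) cube([40, 40, 2120]);


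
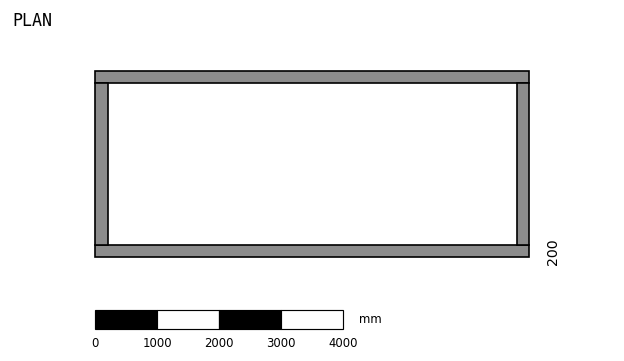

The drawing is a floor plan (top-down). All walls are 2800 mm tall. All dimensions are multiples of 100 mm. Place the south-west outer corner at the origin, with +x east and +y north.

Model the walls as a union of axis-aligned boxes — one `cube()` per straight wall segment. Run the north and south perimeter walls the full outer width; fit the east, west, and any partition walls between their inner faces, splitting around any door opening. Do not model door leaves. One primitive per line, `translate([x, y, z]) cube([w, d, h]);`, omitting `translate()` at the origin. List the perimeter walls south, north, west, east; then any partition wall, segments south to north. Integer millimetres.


cube([7000, 200, 2800]);
translate([0, 2800, 0]) cube([7000, 200, 2800]);
translate([0, 200, 0]) cube([200, 2600, 2800]);
translate([6800, 200, 0]) cube([200, 2600, 2800]);


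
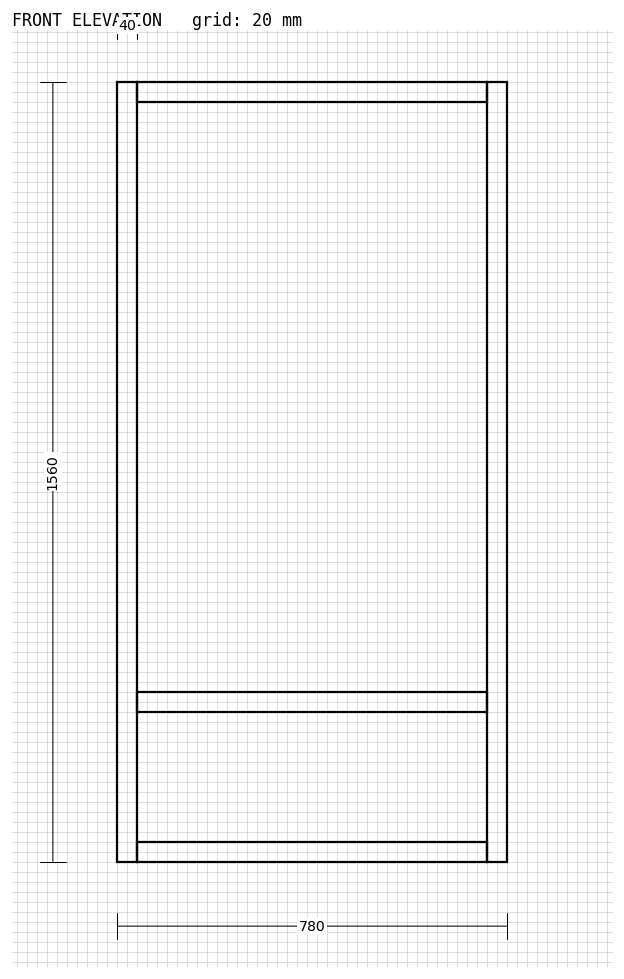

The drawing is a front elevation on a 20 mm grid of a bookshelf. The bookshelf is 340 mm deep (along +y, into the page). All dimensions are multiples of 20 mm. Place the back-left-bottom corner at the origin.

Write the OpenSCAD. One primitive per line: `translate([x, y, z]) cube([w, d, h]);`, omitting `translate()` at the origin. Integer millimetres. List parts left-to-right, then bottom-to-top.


cube([40, 340, 1560]);
translate([40, 0, 0]) cube([700, 340, 40]);
translate([40, 0, 300]) cube([700, 340, 40]);
translate([40, 0, 1520]) cube([700, 340, 40]);
translate([740, 0, 0]) cube([40, 340, 1560]);


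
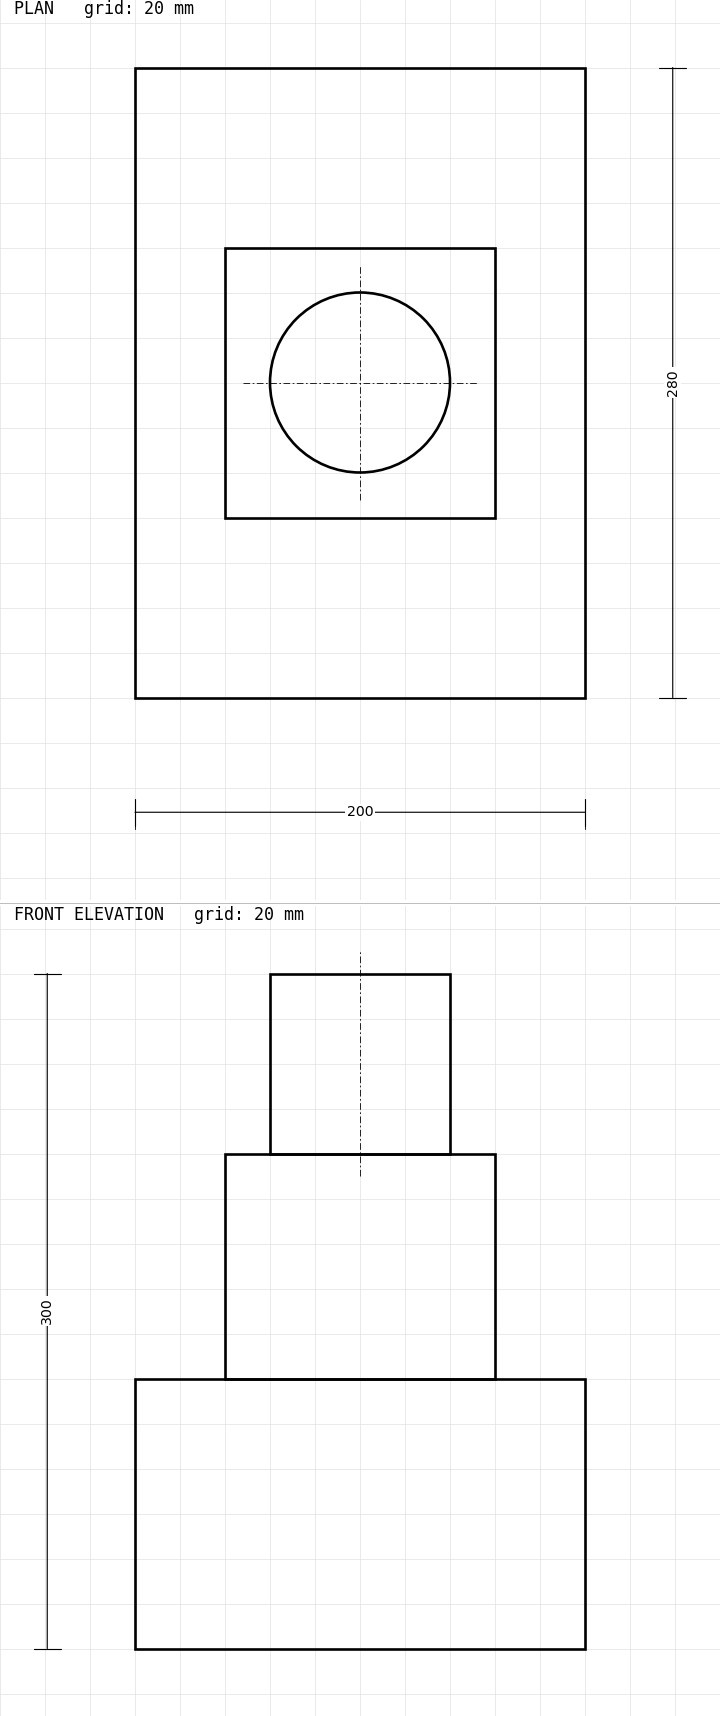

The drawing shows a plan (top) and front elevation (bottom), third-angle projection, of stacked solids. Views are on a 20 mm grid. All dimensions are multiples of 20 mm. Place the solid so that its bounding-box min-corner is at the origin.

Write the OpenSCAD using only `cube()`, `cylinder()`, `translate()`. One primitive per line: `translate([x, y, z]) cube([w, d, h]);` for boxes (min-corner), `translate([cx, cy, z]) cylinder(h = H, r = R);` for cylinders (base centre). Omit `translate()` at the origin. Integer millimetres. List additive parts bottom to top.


cube([200, 280, 120]);
translate([40, 80, 120]) cube([120, 120, 100]);
translate([100, 140, 220]) cylinder(h = 80, r = 40);
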